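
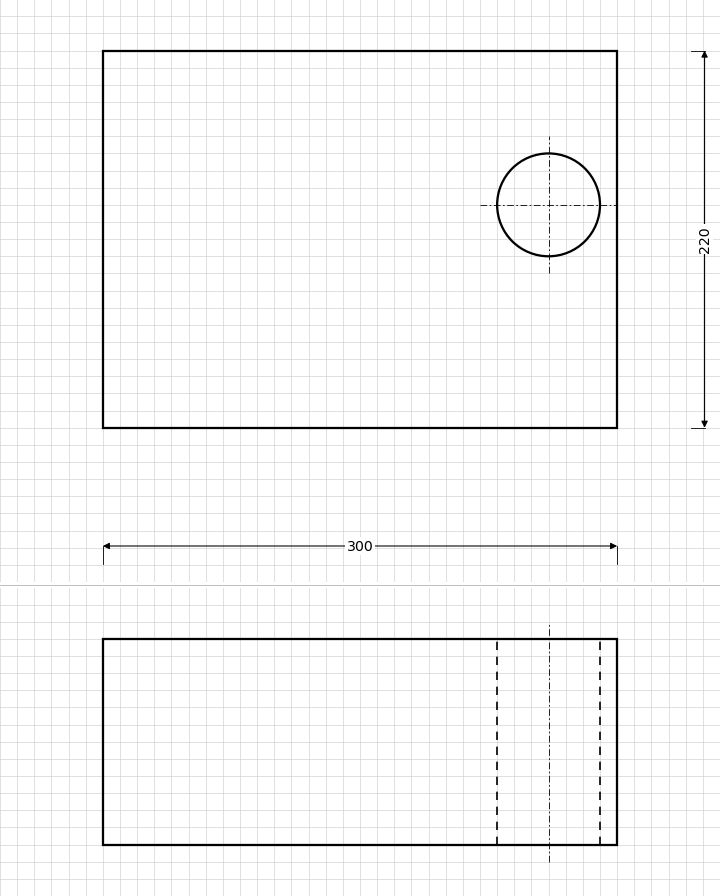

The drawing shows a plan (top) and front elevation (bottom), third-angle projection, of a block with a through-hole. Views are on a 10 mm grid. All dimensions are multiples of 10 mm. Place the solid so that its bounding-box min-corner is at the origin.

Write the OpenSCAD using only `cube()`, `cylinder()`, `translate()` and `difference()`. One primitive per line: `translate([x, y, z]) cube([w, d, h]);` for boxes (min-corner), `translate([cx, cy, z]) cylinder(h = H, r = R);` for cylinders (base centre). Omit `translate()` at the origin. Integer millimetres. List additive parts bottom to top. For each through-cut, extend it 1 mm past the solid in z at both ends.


difference() {
  cube([300, 220, 120]);
  translate([260, 130, -1]) cylinder(h = 122, r = 30);
}


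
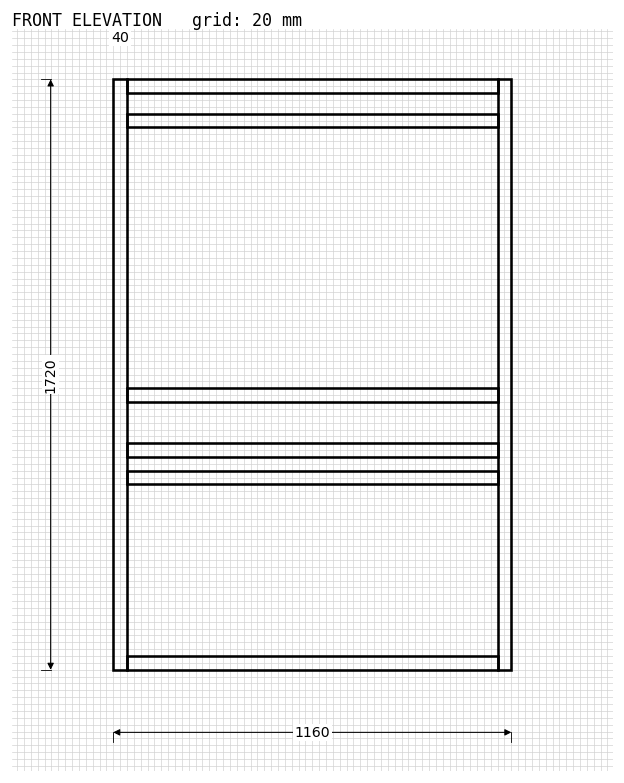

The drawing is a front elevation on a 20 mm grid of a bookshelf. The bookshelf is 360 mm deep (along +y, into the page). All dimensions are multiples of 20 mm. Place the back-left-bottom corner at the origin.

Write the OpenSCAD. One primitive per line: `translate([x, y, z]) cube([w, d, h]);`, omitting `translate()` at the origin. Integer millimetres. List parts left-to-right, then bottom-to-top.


cube([40, 360, 1720]);
translate([40, 0, 0]) cube([1080, 360, 40]);
translate([40, 0, 540]) cube([1080, 360, 40]);
translate([40, 0, 620]) cube([1080, 360, 40]);
translate([40, 0, 780]) cube([1080, 360, 40]);
translate([40, 0, 1580]) cube([1080, 360, 40]);
translate([40, 0, 1680]) cube([1080, 360, 40]);
translate([1120, 0, 0]) cube([40, 360, 1720]);


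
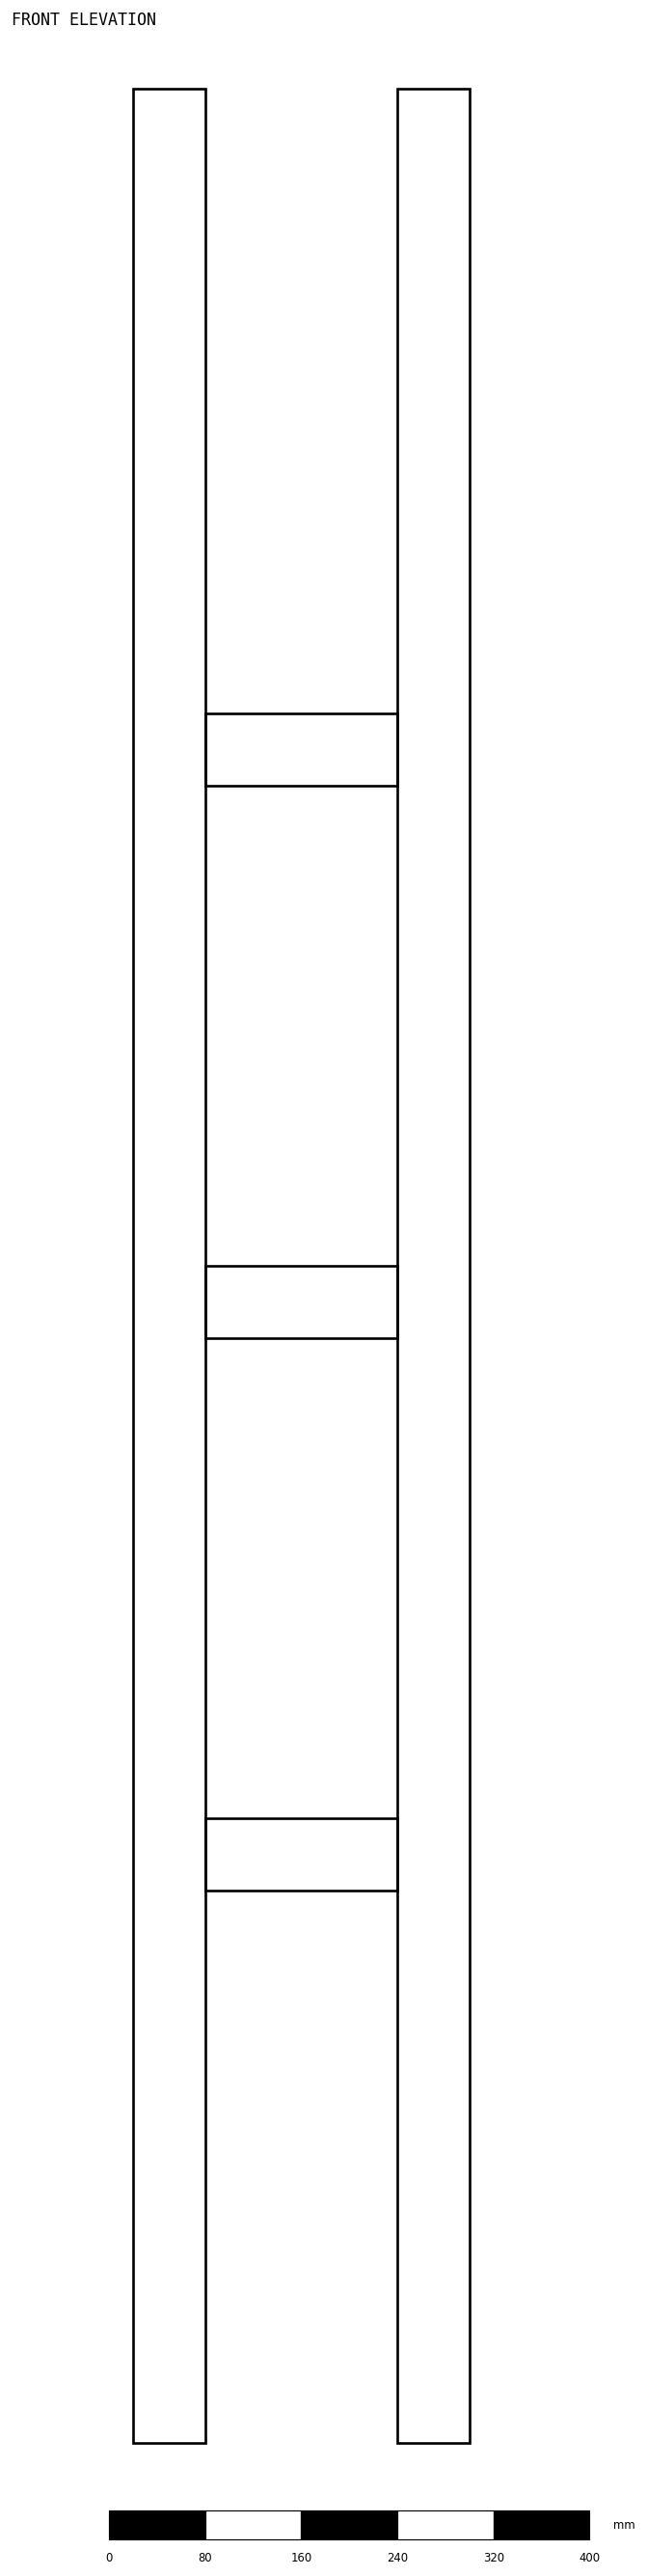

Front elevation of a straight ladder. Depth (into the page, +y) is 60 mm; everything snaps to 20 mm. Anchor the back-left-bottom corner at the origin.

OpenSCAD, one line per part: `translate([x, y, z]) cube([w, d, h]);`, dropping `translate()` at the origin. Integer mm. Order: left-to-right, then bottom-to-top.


cube([60, 60, 1960]);
translate([60, 0, 460]) cube([160, 60, 60]);
translate([60, 0, 920]) cube([160, 60, 60]);
translate([60, 0, 1380]) cube([160, 60, 60]);
translate([220, 0, 0]) cube([60, 60, 1960]);


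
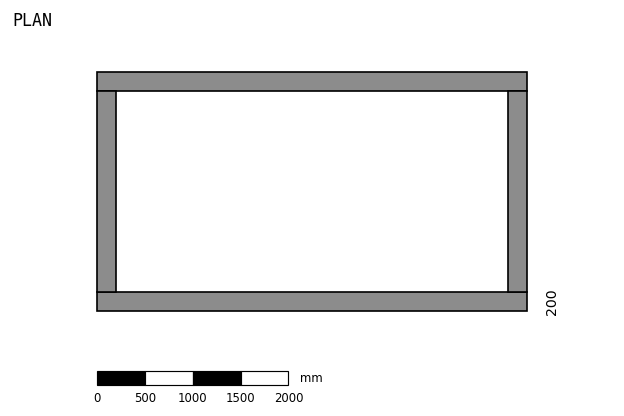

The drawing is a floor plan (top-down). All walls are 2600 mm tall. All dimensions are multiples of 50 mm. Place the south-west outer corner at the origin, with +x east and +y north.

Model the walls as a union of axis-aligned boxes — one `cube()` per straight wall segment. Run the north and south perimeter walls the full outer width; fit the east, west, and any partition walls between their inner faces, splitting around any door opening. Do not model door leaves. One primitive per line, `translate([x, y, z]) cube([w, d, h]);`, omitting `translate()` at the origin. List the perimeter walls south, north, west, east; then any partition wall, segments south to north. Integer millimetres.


cube([4500, 200, 2600]);
translate([0, 2300, 0]) cube([4500, 200, 2600]);
translate([0, 200, 0]) cube([200, 2100, 2600]);
translate([4300, 200, 0]) cube([200, 2100, 2600]);


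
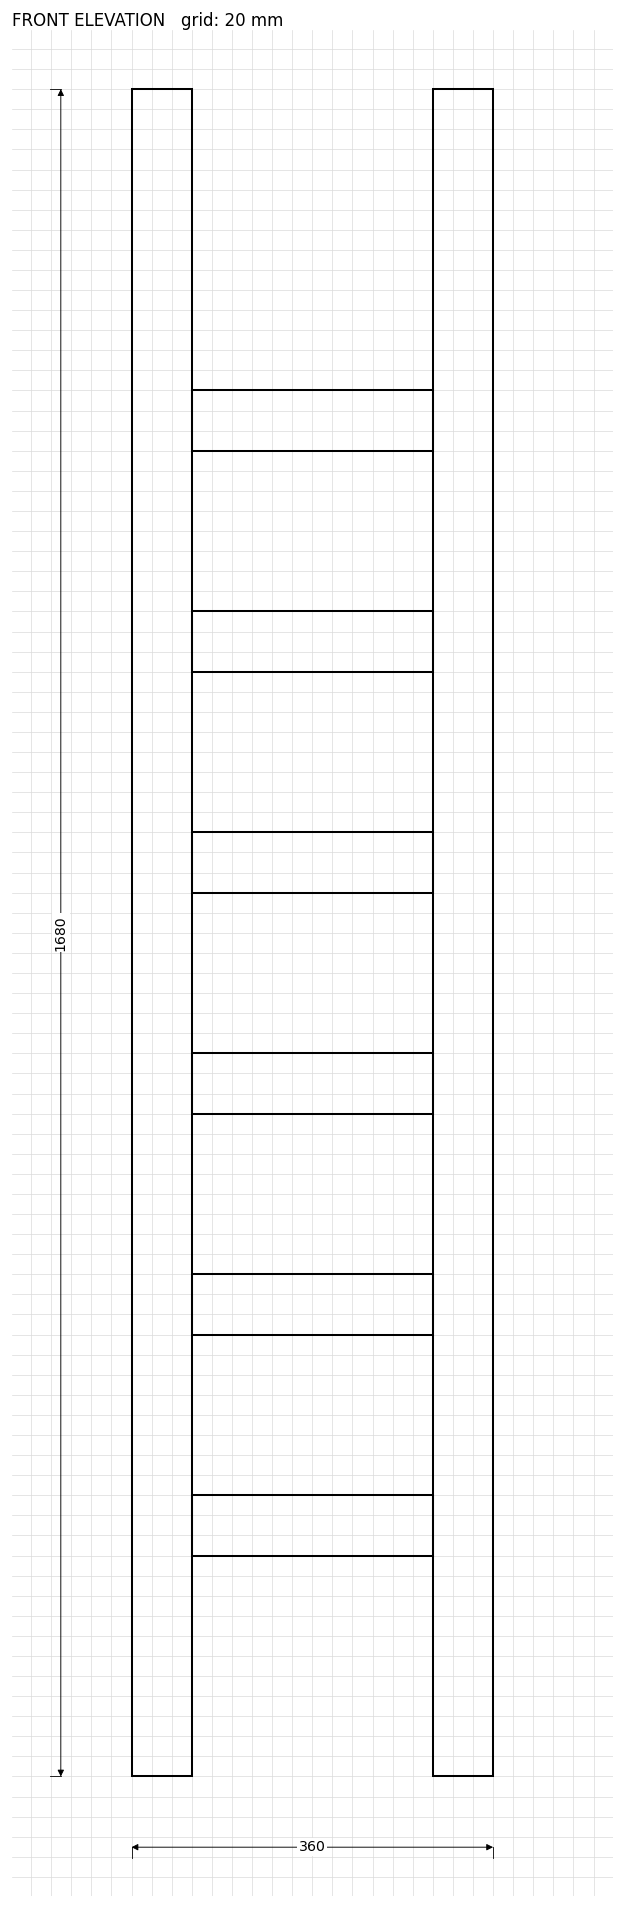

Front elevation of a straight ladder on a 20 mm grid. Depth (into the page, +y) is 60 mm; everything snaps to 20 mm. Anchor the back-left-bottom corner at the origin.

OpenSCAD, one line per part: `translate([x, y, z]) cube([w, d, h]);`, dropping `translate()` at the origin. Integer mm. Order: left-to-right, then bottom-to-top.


cube([60, 60, 1680]);
translate([60, 0, 220]) cube([240, 60, 60]);
translate([60, 0, 440]) cube([240, 60, 60]);
translate([60, 0, 660]) cube([240, 60, 60]);
translate([60, 0, 880]) cube([240, 60, 60]);
translate([60, 0, 1100]) cube([240, 60, 60]);
translate([60, 0, 1320]) cube([240, 60, 60]);
translate([300, 0, 0]) cube([60, 60, 1680]);


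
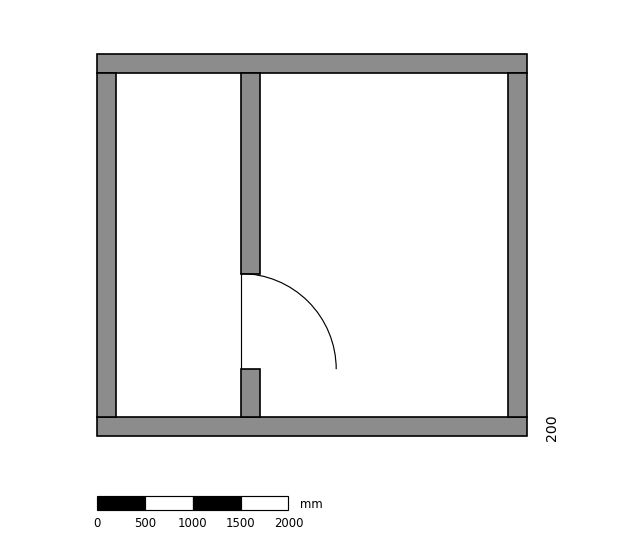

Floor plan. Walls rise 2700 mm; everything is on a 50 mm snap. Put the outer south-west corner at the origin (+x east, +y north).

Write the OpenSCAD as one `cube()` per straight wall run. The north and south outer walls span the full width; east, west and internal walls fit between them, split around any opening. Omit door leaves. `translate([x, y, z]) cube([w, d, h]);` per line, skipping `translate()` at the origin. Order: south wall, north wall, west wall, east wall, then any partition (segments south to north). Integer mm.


cube([4500, 200, 2700]);
translate([0, 3800, 0]) cube([4500, 200, 2700]);
translate([0, 200, 0]) cube([200, 3600, 2700]);
translate([4300, 200, 0]) cube([200, 3600, 2700]);
translate([1500, 200, 0]) cube([200, 500, 2700]);
translate([1500, 1700, 0]) cube([200, 2100, 2700]);


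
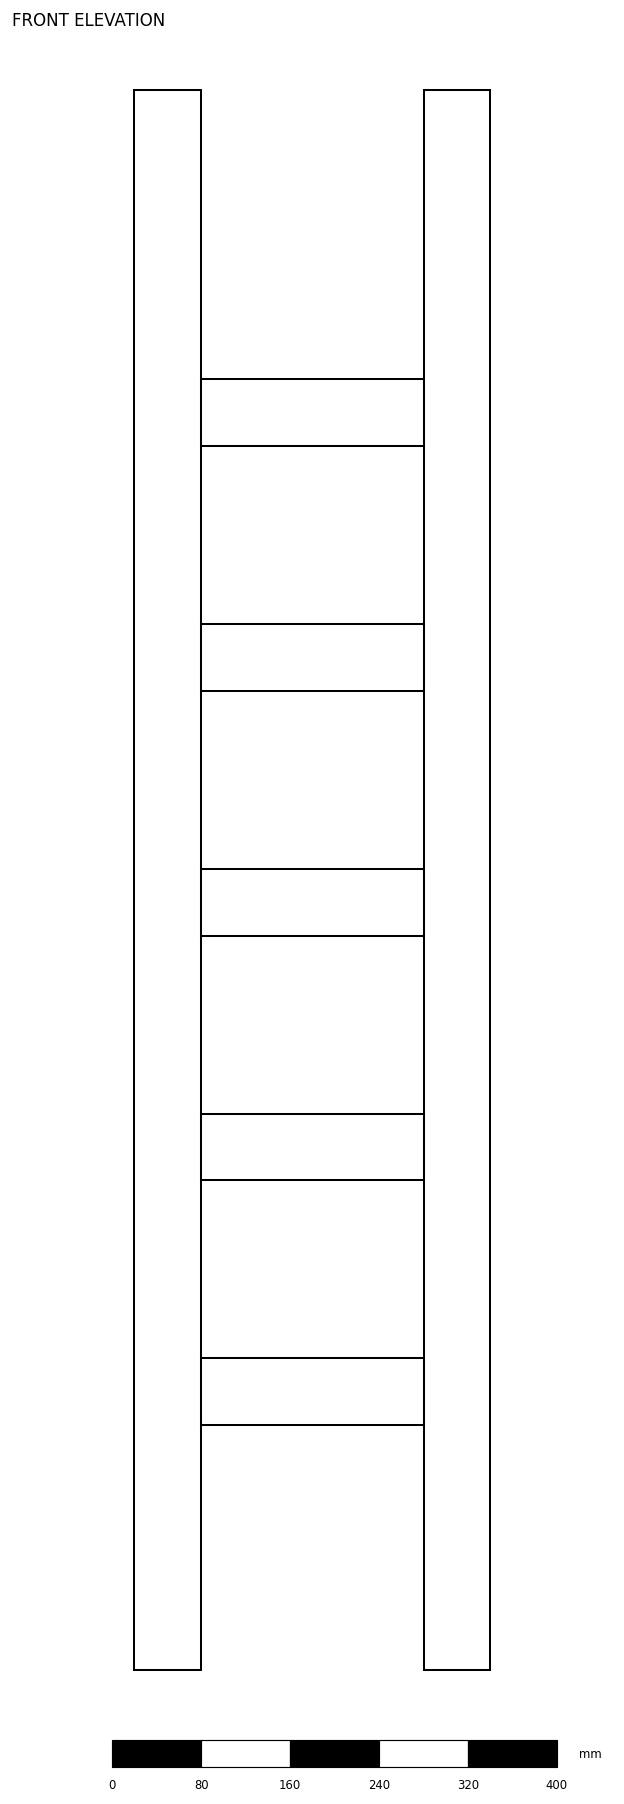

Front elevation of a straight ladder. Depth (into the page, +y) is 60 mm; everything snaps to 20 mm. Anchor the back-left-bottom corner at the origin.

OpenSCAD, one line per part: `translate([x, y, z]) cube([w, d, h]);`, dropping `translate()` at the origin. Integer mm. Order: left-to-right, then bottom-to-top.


cube([60, 60, 1420]);
translate([60, 0, 220]) cube([200, 60, 60]);
translate([60, 0, 440]) cube([200, 60, 60]);
translate([60, 0, 660]) cube([200, 60, 60]);
translate([60, 0, 880]) cube([200, 60, 60]);
translate([60, 0, 1100]) cube([200, 60, 60]);
translate([260, 0, 0]) cube([60, 60, 1420]);


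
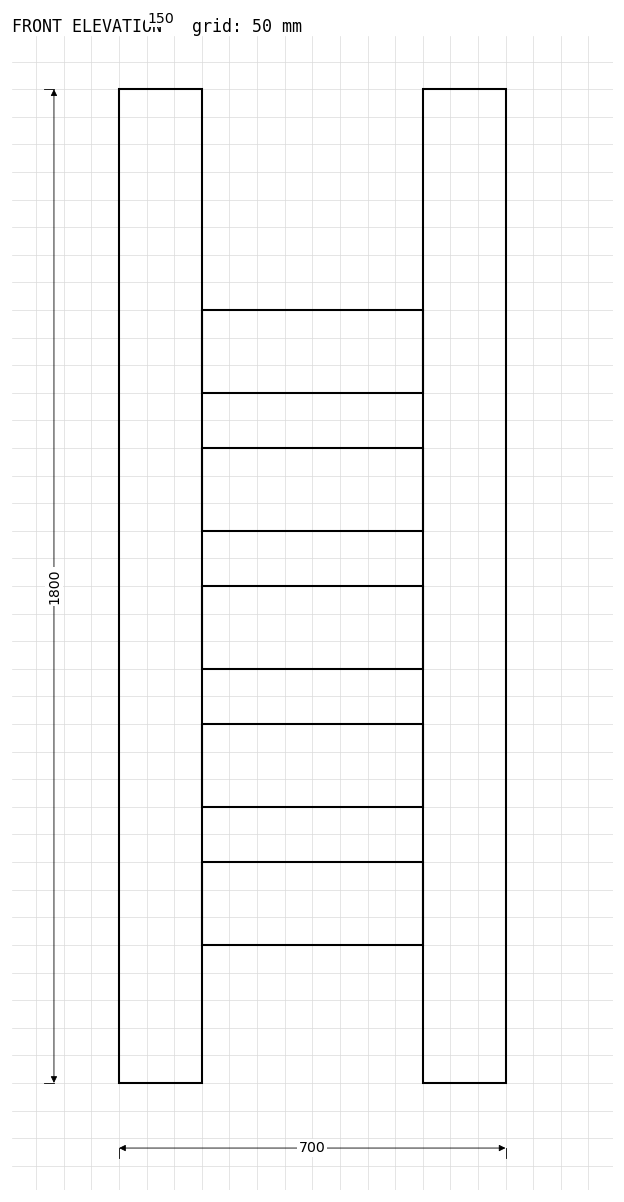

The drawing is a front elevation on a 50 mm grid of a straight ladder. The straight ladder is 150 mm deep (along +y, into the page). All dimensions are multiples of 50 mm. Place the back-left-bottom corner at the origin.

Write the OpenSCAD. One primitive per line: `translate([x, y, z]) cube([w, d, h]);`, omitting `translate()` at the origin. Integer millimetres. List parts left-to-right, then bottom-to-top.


cube([150, 150, 1800]);
translate([150, 0, 250]) cube([400, 150, 150]);
translate([150, 0, 500]) cube([400, 150, 150]);
translate([150, 0, 750]) cube([400, 150, 150]);
translate([150, 0, 1000]) cube([400, 150, 150]);
translate([150, 0, 1250]) cube([400, 150, 150]);
translate([550, 0, 0]) cube([150, 150, 1800]);


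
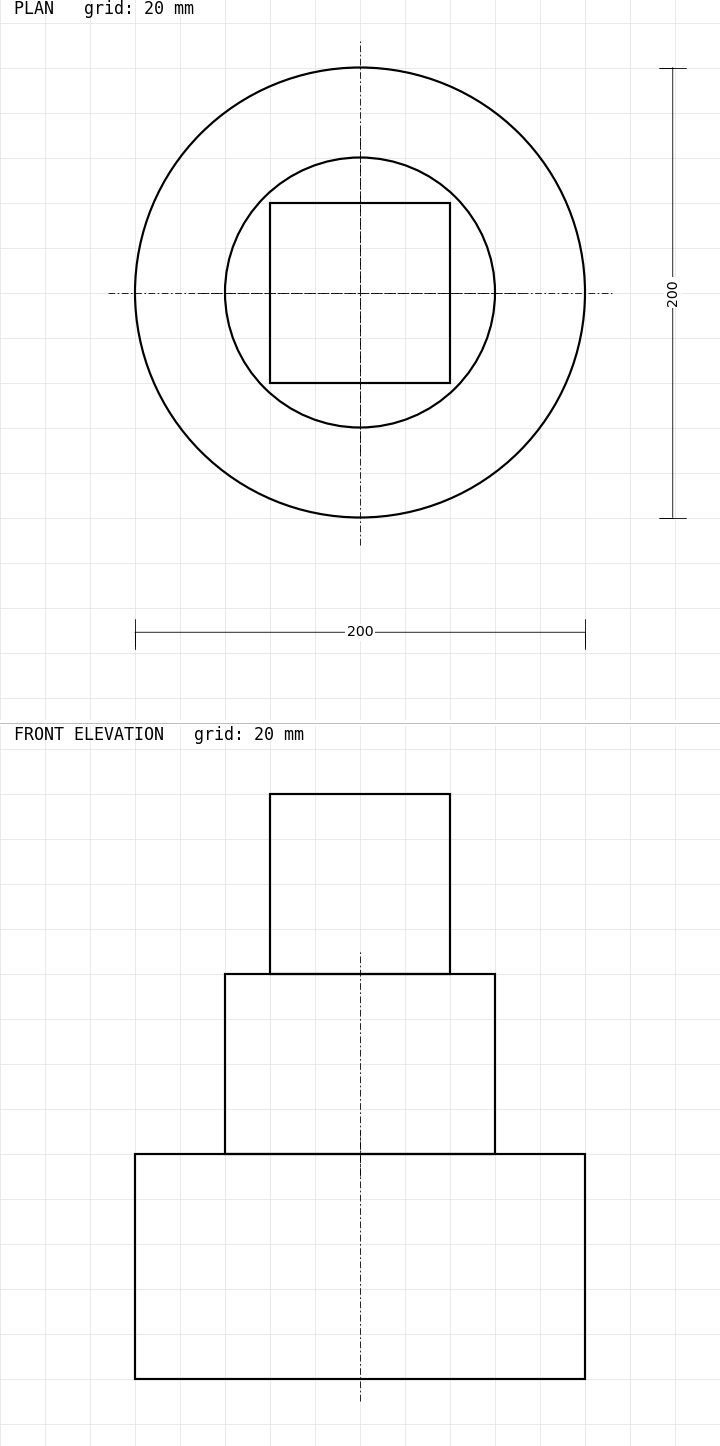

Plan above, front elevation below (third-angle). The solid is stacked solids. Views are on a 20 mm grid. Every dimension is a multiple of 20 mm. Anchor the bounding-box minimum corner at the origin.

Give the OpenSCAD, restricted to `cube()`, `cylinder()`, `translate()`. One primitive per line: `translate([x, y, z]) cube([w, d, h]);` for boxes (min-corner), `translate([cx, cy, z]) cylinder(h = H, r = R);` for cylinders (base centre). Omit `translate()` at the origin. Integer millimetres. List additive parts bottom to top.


translate([100, 100, 0]) cylinder(h = 100, r = 100);
translate([100, 100, 100]) cylinder(h = 80, r = 60);
translate([60, 60, 180]) cube([80, 80, 80]);


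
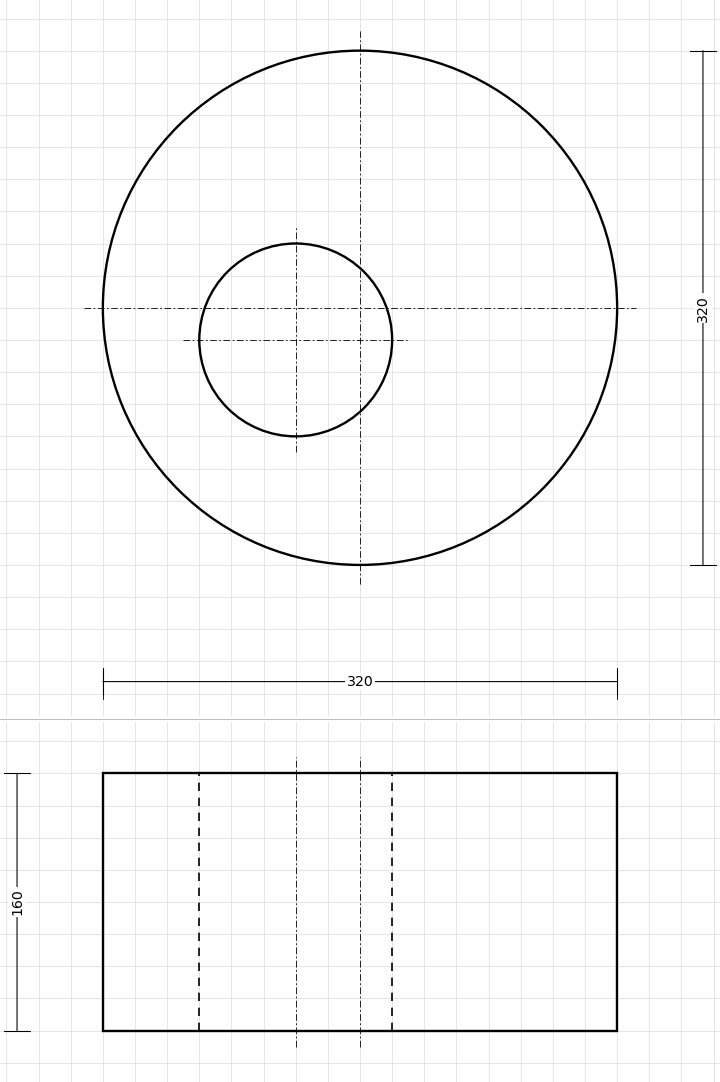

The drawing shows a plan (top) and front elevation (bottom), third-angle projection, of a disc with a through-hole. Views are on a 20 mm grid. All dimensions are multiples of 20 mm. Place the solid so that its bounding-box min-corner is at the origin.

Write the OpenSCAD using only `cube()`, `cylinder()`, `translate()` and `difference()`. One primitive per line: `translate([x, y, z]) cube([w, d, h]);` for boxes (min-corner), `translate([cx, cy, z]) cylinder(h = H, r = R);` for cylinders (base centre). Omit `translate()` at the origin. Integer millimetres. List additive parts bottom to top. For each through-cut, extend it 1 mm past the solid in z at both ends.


difference() {
  translate([160, 160, 0]) cylinder(h = 160, r = 160);
  translate([120, 140, -1]) cylinder(h = 162, r = 60);
}


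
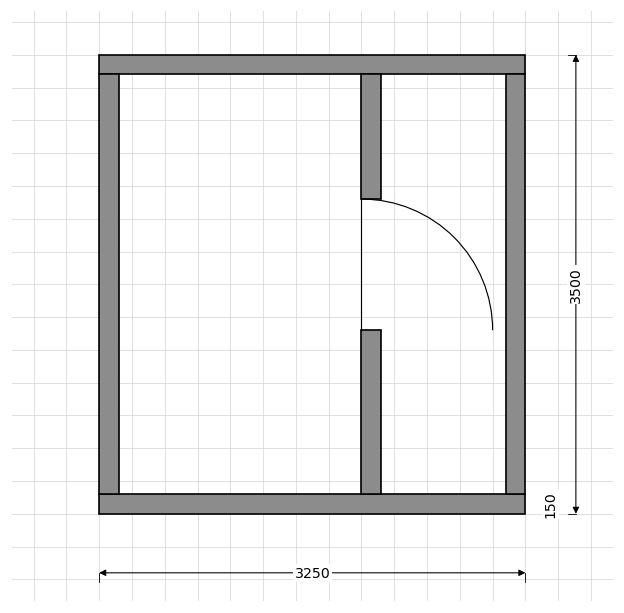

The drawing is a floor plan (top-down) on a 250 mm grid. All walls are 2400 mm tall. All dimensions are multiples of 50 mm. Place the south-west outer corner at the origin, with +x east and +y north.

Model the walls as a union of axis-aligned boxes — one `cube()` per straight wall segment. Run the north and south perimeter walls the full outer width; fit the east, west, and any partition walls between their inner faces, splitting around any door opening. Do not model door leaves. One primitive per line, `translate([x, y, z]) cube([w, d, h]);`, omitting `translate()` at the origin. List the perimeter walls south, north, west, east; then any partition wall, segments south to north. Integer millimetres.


cube([3250, 150, 2400]);
translate([0, 3350, 0]) cube([3250, 150, 2400]);
translate([0, 150, 0]) cube([150, 3200, 2400]);
translate([3100, 150, 0]) cube([150, 3200, 2400]);
translate([2000, 150, 0]) cube([150, 1250, 2400]);
translate([2000, 2400, 0]) cube([150, 950, 2400]);


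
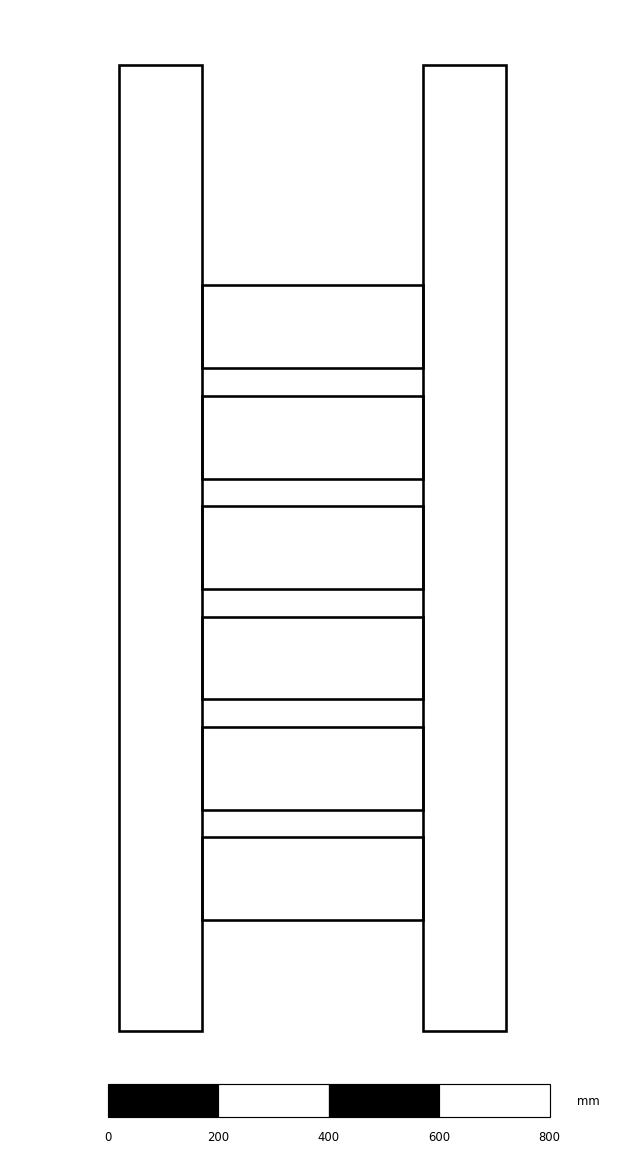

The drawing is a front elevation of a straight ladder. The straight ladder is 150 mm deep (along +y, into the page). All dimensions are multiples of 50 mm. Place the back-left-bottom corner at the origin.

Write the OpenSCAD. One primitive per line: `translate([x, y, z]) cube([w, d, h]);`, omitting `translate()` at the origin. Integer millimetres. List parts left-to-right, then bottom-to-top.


cube([150, 150, 1750]);
translate([150, 0, 200]) cube([400, 150, 150]);
translate([150, 0, 400]) cube([400, 150, 150]);
translate([150, 0, 600]) cube([400, 150, 150]);
translate([150, 0, 800]) cube([400, 150, 150]);
translate([150, 0, 1000]) cube([400, 150, 150]);
translate([150, 0, 1200]) cube([400, 150, 150]);
translate([550, 0, 0]) cube([150, 150, 1750]);


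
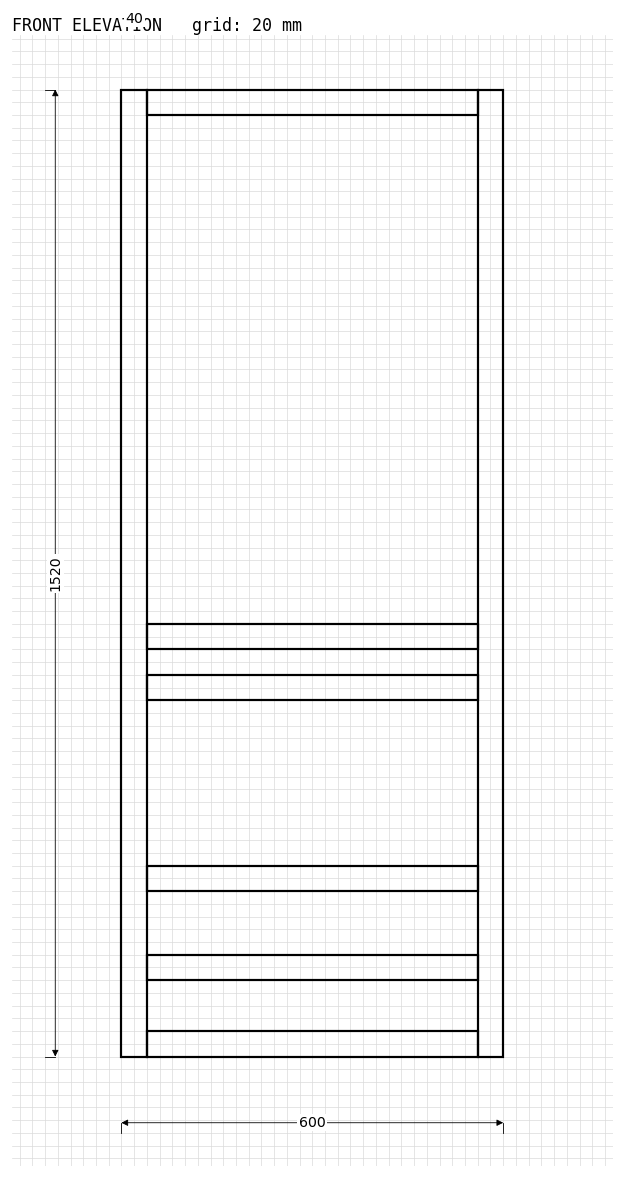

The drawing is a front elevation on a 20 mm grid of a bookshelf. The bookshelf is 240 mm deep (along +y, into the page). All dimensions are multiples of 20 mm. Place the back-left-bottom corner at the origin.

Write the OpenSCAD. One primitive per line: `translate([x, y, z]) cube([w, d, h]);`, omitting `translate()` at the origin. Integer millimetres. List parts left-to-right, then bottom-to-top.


cube([40, 240, 1520]);
translate([40, 0, 0]) cube([520, 240, 40]);
translate([40, 0, 120]) cube([520, 240, 40]);
translate([40, 0, 260]) cube([520, 240, 40]);
translate([40, 0, 560]) cube([520, 240, 40]);
translate([40, 0, 640]) cube([520, 240, 40]);
translate([40, 0, 1480]) cube([520, 240, 40]);
translate([560, 0, 0]) cube([40, 240, 1520]);


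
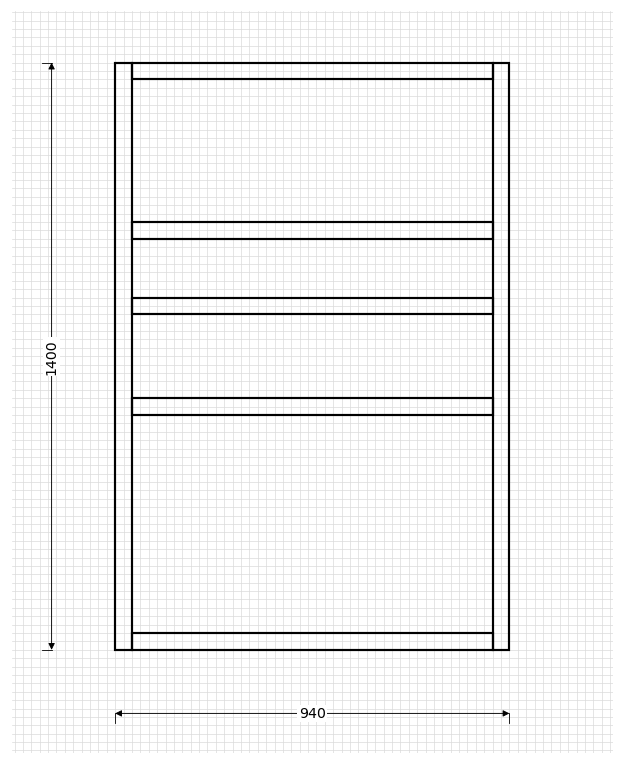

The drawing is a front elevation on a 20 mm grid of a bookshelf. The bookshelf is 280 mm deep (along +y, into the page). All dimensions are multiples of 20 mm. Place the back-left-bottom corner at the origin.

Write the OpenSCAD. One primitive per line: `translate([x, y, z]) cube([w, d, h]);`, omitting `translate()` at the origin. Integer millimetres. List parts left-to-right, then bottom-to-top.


cube([40, 280, 1400]);
translate([40, 0, 0]) cube([860, 280, 40]);
translate([40, 0, 560]) cube([860, 280, 40]);
translate([40, 0, 800]) cube([860, 280, 40]);
translate([40, 0, 980]) cube([860, 280, 40]);
translate([40, 0, 1360]) cube([860, 280, 40]);
translate([900, 0, 0]) cube([40, 280, 1400]);


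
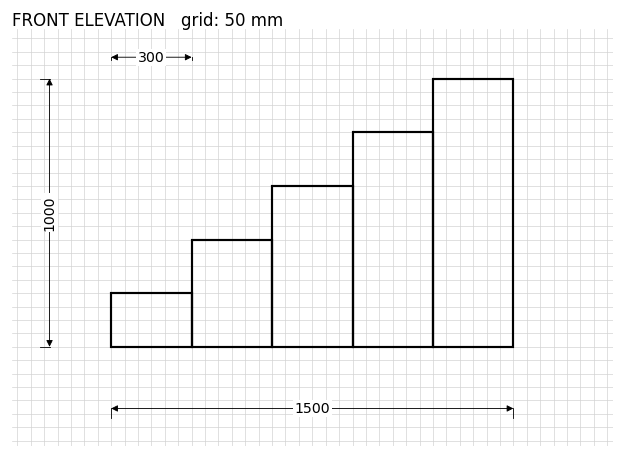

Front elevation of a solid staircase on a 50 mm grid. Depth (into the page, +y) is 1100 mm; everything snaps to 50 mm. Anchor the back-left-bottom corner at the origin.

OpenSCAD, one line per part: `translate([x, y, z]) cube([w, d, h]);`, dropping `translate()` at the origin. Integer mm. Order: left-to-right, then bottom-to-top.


cube([300, 1100, 200]);
translate([300, 0, 0]) cube([300, 1100, 400]);
translate([600, 0, 0]) cube([300, 1100, 600]);
translate([900, 0, 0]) cube([300, 1100, 800]);
translate([1200, 0, 0]) cube([300, 1100, 1000]);


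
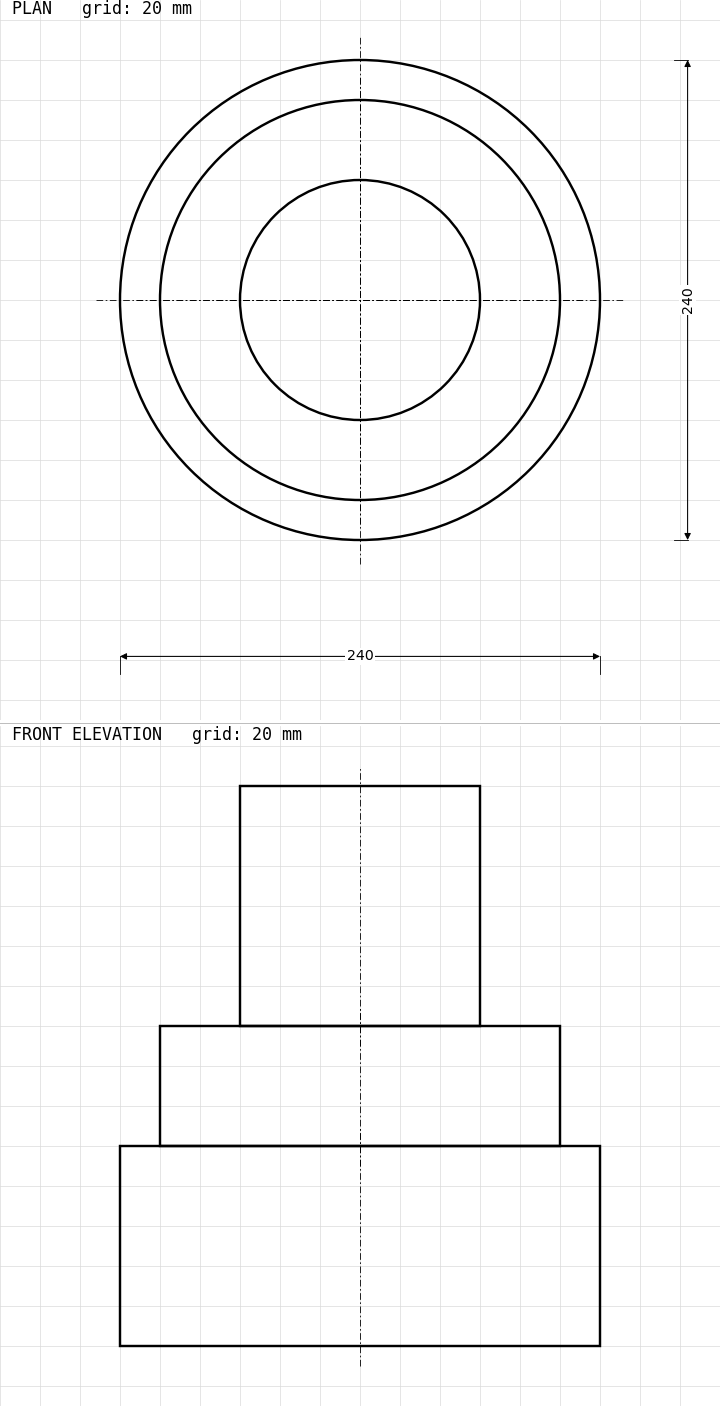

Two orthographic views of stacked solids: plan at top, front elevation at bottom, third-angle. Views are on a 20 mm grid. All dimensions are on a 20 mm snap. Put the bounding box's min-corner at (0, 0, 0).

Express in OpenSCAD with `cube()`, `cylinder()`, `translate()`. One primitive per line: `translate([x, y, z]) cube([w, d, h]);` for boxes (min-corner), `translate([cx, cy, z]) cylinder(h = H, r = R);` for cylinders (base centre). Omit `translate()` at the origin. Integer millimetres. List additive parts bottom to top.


translate([120, 120, 0]) cylinder(h = 100, r = 120);
translate([120, 120, 100]) cylinder(h = 60, r = 100);
translate([120, 120, 160]) cylinder(h = 120, r = 60);


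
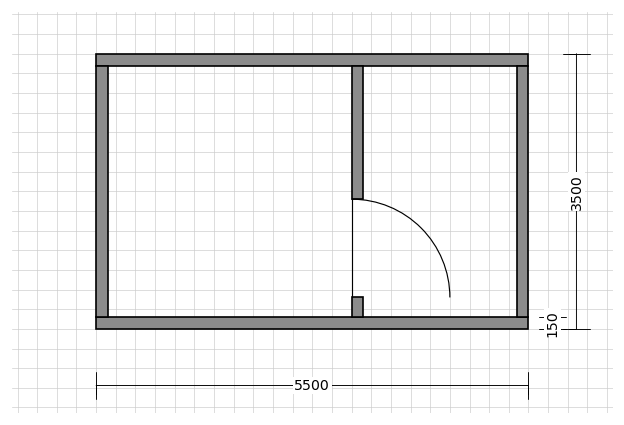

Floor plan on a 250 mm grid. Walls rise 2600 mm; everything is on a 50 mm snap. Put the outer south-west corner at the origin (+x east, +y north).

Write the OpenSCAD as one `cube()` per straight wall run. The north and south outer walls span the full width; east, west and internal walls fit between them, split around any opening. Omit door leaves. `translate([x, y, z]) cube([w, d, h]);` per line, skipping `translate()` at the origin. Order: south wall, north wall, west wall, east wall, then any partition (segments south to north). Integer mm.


cube([5500, 150, 2600]);
translate([0, 3350, 0]) cube([5500, 150, 2600]);
translate([0, 150, 0]) cube([150, 3200, 2600]);
translate([5350, 150, 0]) cube([150, 3200, 2600]);
translate([3250, 150, 0]) cube([150, 250, 2600]);
translate([3250, 1650, 0]) cube([150, 1700, 2600]);


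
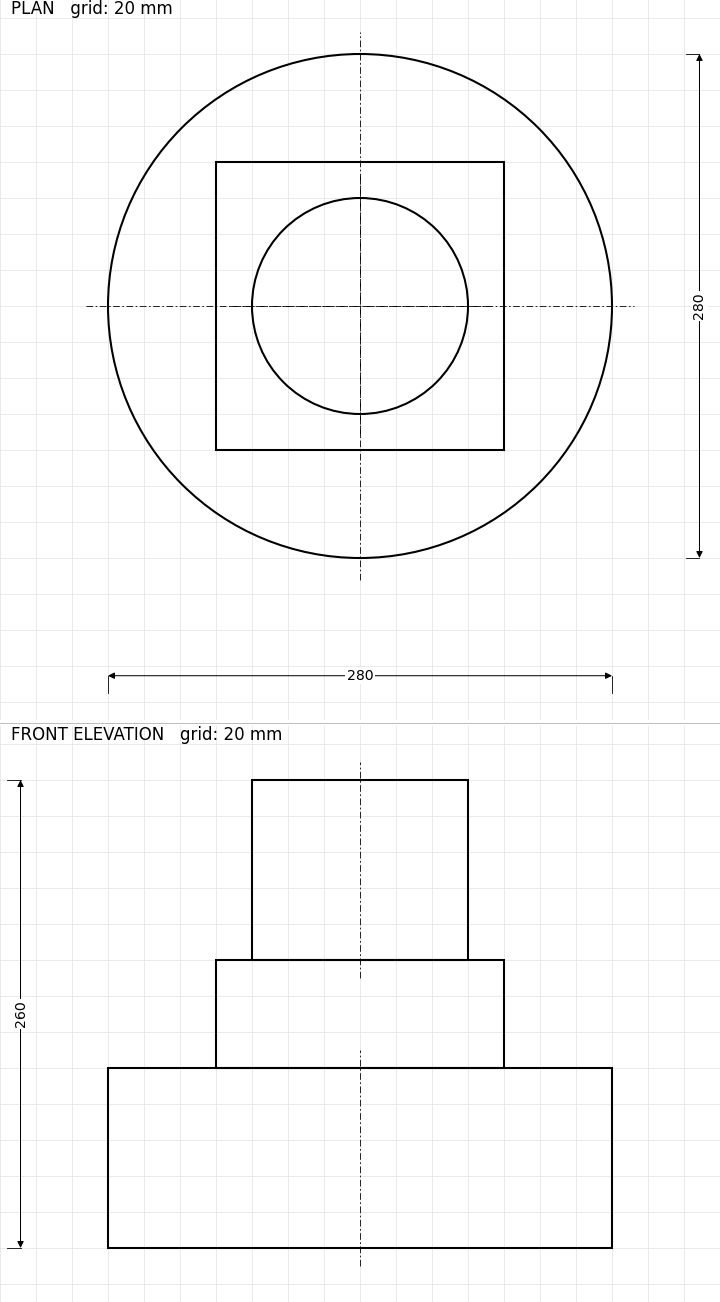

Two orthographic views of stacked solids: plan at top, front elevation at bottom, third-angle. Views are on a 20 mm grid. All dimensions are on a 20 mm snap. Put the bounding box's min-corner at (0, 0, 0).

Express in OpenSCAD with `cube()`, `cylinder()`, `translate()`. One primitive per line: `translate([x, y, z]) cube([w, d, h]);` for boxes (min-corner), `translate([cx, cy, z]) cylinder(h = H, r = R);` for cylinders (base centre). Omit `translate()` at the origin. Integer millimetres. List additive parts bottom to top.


translate([140, 140, 0]) cylinder(h = 100, r = 140);
translate([60, 60, 100]) cube([160, 160, 60]);
translate([140, 140, 160]) cylinder(h = 100, r = 60);


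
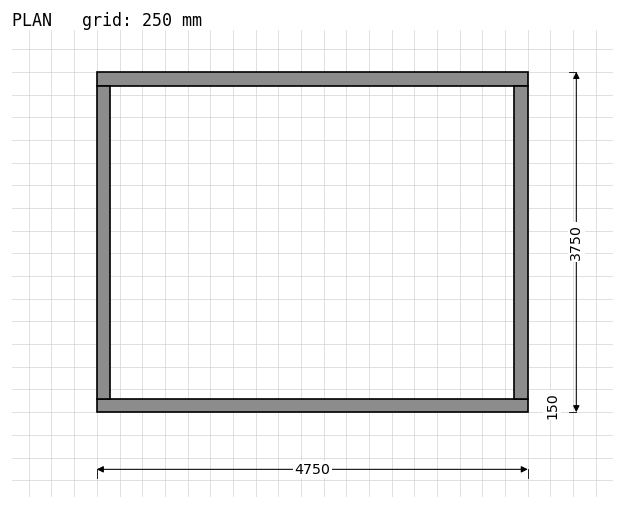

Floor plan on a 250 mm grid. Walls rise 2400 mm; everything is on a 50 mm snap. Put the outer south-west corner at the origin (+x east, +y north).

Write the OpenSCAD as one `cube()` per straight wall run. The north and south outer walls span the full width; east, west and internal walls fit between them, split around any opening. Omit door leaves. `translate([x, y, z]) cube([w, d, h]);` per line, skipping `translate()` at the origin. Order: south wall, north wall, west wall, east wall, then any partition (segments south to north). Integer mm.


cube([4750, 150, 2400]);
translate([0, 3600, 0]) cube([4750, 150, 2400]);
translate([0, 150, 0]) cube([150, 3450, 2400]);
translate([4600, 150, 0]) cube([150, 3450, 2400]);


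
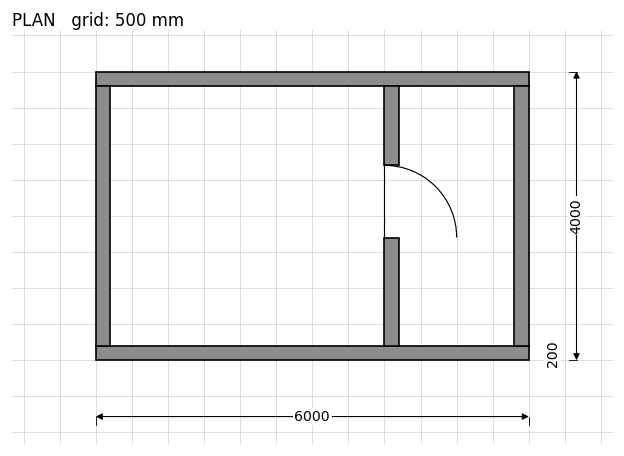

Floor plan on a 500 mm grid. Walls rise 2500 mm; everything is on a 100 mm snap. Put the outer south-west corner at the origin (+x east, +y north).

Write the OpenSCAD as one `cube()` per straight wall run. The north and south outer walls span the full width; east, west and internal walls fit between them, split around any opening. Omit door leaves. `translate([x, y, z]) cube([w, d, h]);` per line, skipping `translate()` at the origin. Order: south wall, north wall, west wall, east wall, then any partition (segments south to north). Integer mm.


cube([6000, 200, 2500]);
translate([0, 3800, 0]) cube([6000, 200, 2500]);
translate([0, 200, 0]) cube([200, 3600, 2500]);
translate([5800, 200, 0]) cube([200, 3600, 2500]);
translate([4000, 200, 0]) cube([200, 1500, 2500]);
translate([4000, 2700, 0]) cube([200, 1100, 2500]);


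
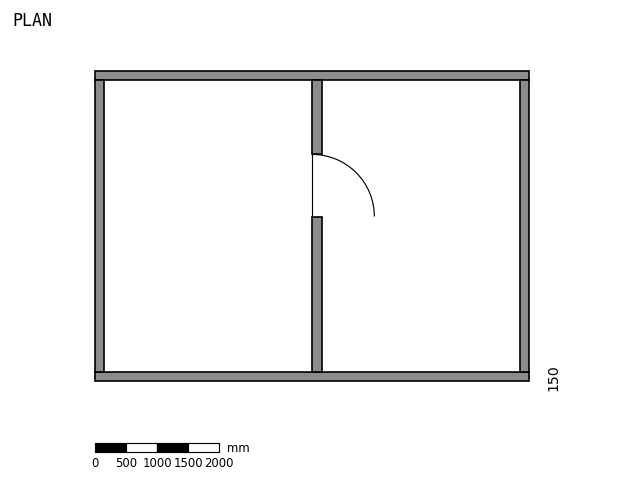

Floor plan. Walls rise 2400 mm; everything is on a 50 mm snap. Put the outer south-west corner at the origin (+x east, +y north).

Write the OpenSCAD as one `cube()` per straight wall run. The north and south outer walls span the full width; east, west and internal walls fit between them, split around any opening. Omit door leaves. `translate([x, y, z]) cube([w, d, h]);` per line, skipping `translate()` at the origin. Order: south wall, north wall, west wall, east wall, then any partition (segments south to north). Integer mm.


cube([7000, 150, 2400]);
translate([0, 4850, 0]) cube([7000, 150, 2400]);
translate([0, 150, 0]) cube([150, 4700, 2400]);
translate([6850, 150, 0]) cube([150, 4700, 2400]);
translate([3500, 150, 0]) cube([150, 2500, 2400]);
translate([3500, 3650, 0]) cube([150, 1200, 2400]);


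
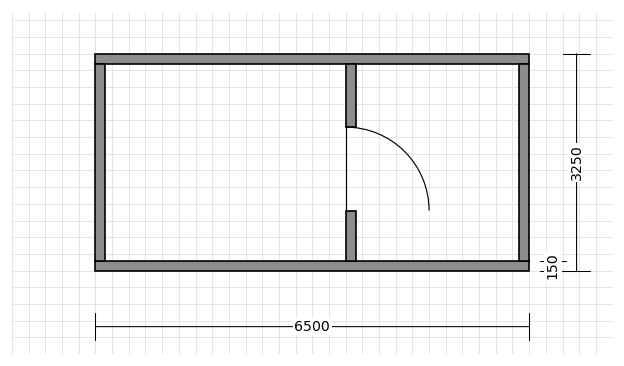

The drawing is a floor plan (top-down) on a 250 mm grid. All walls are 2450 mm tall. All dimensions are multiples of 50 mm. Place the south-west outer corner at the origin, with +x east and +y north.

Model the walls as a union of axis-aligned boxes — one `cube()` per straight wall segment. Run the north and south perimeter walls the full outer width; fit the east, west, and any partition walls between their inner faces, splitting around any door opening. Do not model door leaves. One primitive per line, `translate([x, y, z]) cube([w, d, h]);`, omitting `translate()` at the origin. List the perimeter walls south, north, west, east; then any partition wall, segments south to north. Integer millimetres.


cube([6500, 150, 2450]);
translate([0, 3100, 0]) cube([6500, 150, 2450]);
translate([0, 150, 0]) cube([150, 2950, 2450]);
translate([6350, 150, 0]) cube([150, 2950, 2450]);
translate([3750, 150, 0]) cube([150, 750, 2450]);
translate([3750, 2150, 0]) cube([150, 950, 2450]);


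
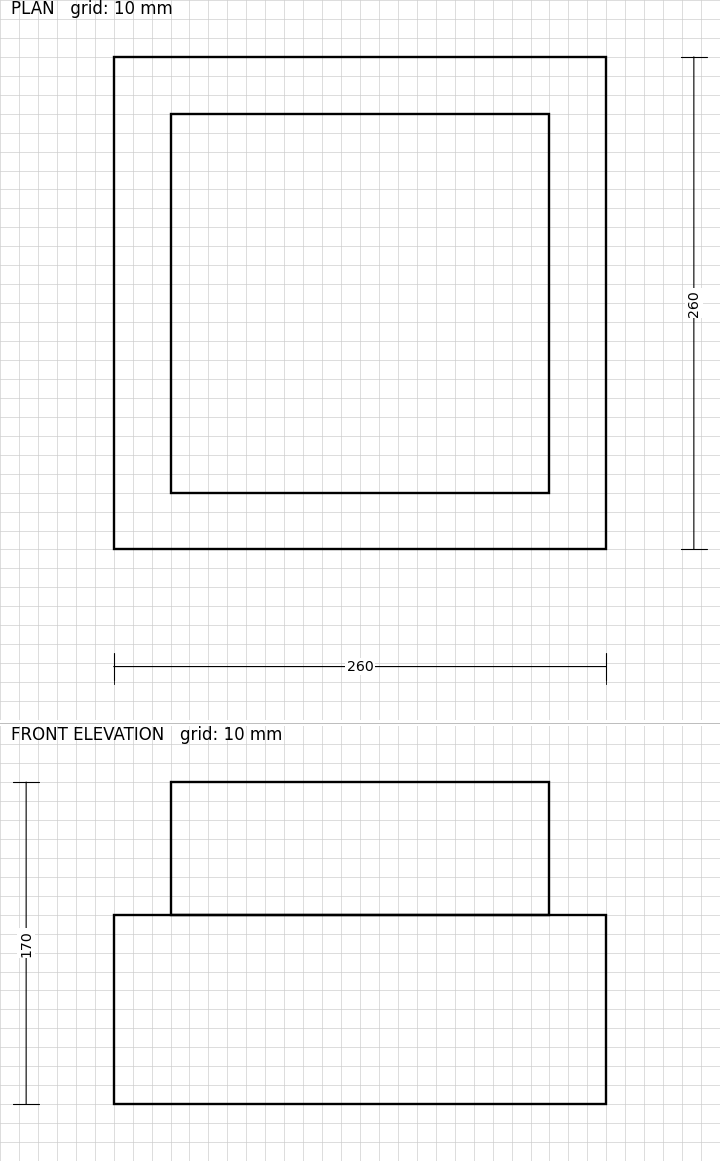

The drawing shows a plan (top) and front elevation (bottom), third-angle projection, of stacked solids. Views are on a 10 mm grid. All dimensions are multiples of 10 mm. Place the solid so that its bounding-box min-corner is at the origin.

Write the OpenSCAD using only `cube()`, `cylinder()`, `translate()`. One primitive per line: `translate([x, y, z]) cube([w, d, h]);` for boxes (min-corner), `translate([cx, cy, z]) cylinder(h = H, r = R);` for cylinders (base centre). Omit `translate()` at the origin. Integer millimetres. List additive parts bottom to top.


cube([260, 260, 100]);
translate([30, 30, 100]) cube([200, 200, 70]);


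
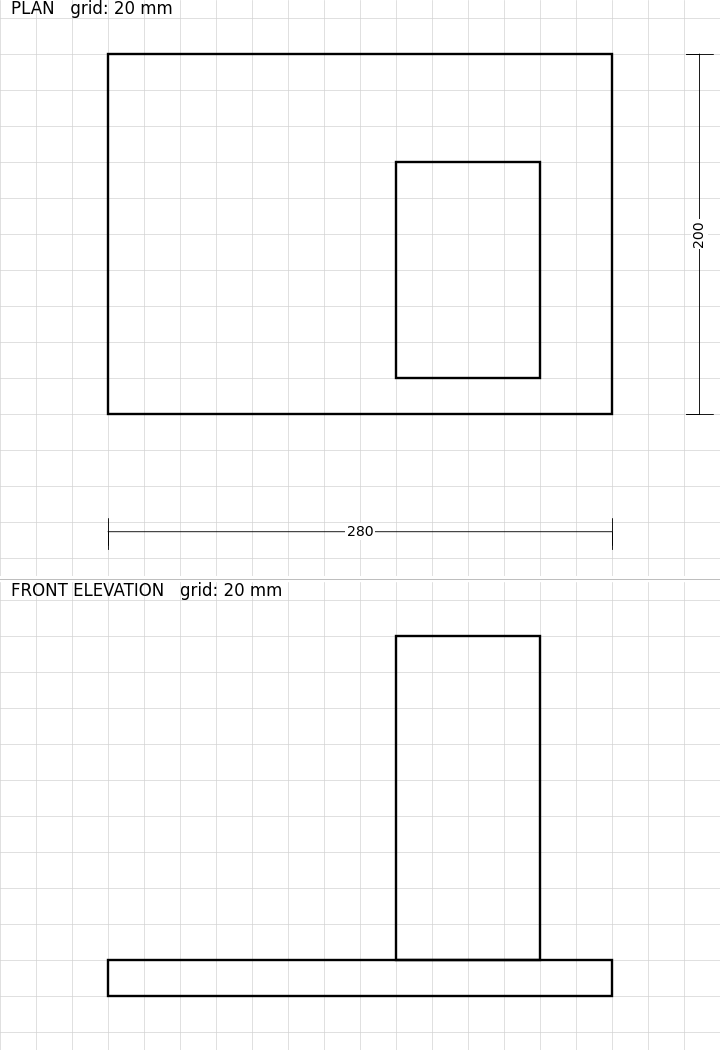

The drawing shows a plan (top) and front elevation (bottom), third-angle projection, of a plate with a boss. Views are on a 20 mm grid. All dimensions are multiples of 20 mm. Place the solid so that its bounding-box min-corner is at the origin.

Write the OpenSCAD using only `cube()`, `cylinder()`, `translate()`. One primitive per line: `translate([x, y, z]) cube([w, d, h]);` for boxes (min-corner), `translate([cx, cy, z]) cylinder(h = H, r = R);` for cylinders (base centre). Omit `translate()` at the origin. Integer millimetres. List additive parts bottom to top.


cube([280, 200, 20]);
translate([160, 20, 20]) cube([80, 120, 180]);


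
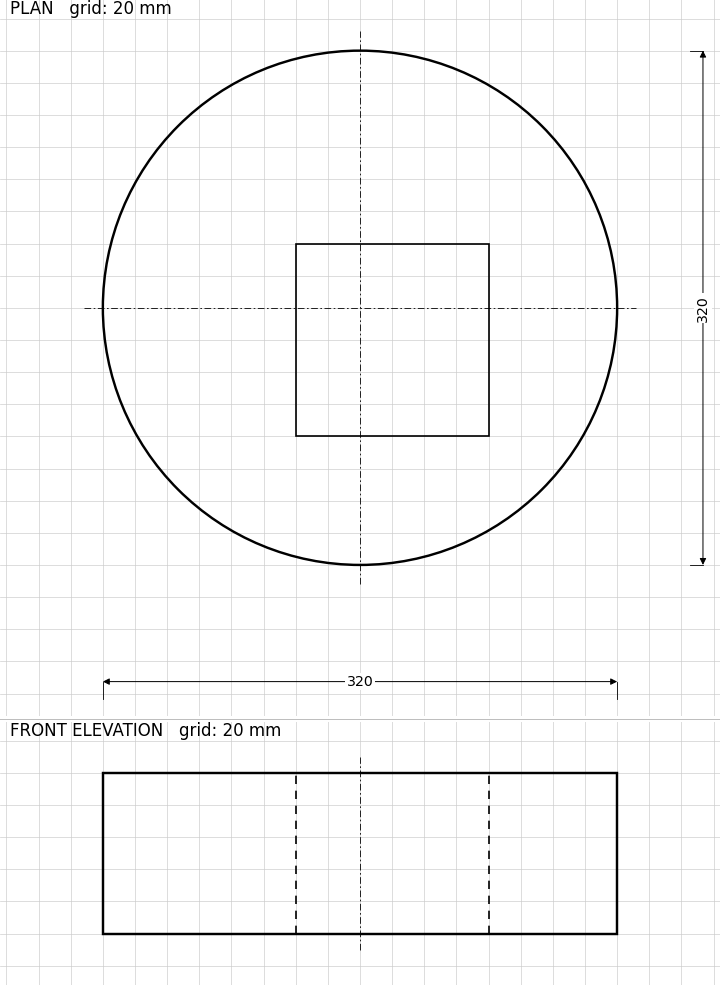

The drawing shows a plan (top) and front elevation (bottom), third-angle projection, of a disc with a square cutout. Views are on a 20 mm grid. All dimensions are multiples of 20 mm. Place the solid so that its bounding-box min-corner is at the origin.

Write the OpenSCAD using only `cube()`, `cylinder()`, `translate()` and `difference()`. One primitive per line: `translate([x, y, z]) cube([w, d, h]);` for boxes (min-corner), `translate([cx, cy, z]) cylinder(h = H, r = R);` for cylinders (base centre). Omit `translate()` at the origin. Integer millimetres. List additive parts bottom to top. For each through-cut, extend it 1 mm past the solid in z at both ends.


difference() {
  translate([160, 160, 0]) cylinder(h = 100, r = 160);
  translate([120, 80, -1]) cube([120, 120, 102]);
}


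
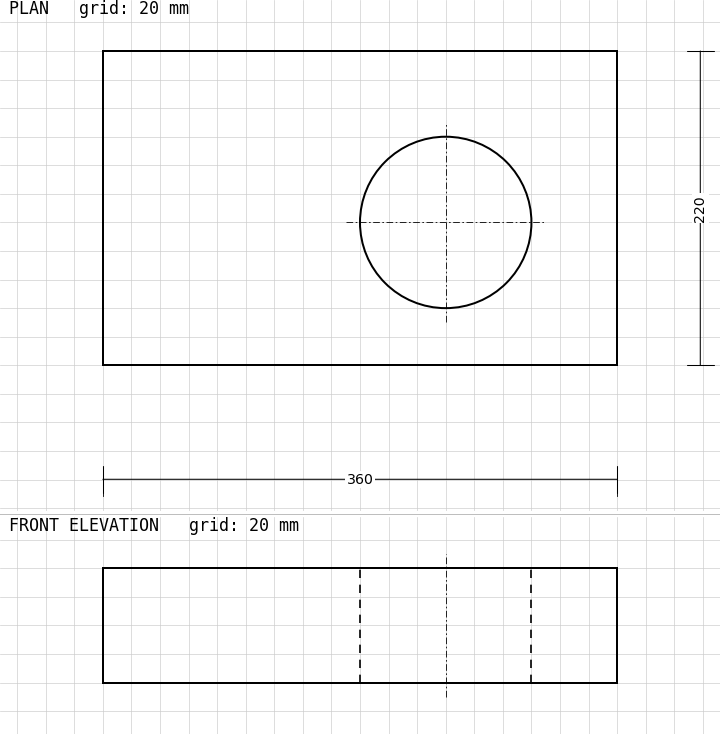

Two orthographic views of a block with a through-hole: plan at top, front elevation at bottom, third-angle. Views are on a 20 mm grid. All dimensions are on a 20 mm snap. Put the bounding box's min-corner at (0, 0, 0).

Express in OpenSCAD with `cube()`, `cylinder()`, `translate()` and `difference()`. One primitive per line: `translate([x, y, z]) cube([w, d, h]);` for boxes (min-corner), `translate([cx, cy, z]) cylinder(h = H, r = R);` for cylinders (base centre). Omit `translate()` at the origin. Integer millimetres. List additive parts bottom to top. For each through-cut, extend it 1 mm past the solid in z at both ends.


difference() {
  cube([360, 220, 80]);
  translate([240, 100, -1]) cylinder(h = 82, r = 60);
}


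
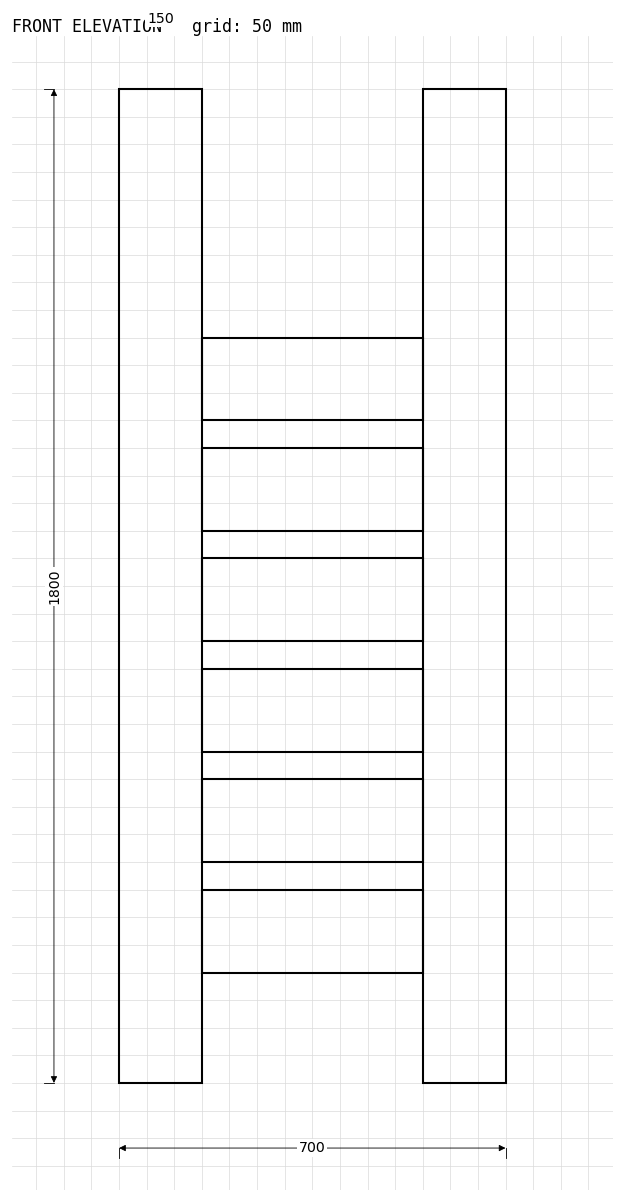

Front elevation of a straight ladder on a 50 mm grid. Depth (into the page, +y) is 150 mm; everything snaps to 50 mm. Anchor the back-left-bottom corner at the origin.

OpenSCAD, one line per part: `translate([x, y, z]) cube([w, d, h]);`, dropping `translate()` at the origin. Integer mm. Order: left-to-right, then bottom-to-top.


cube([150, 150, 1800]);
translate([150, 0, 200]) cube([400, 150, 150]);
translate([150, 0, 400]) cube([400, 150, 150]);
translate([150, 0, 600]) cube([400, 150, 150]);
translate([150, 0, 800]) cube([400, 150, 150]);
translate([150, 0, 1000]) cube([400, 150, 150]);
translate([150, 0, 1200]) cube([400, 150, 150]);
translate([550, 0, 0]) cube([150, 150, 1800]);


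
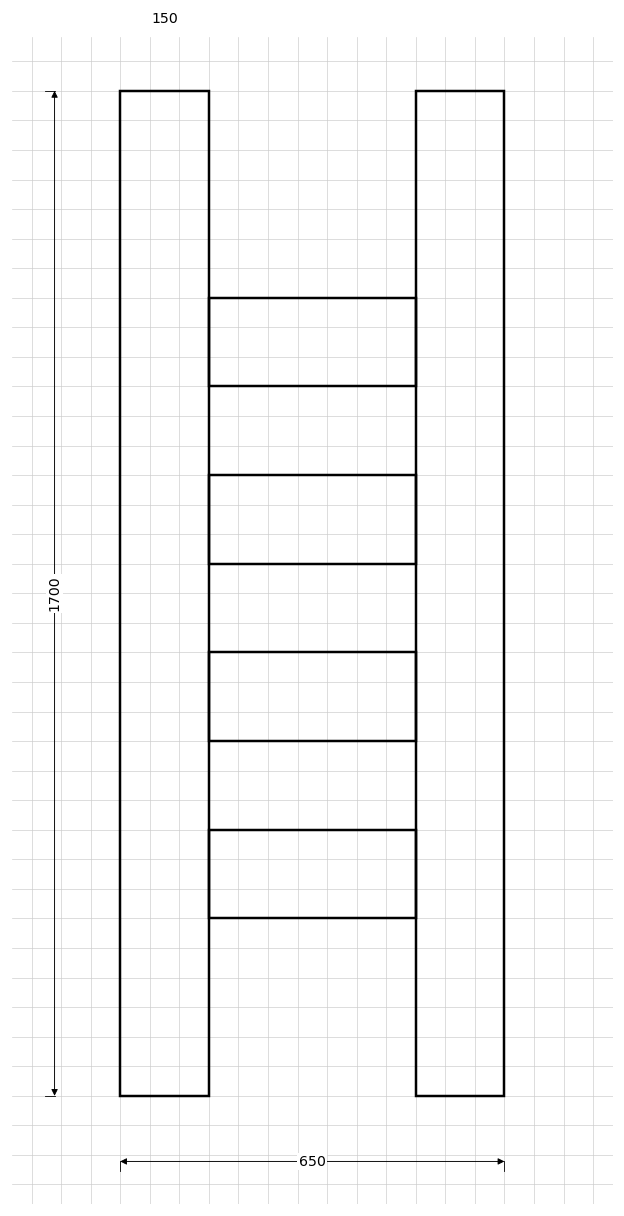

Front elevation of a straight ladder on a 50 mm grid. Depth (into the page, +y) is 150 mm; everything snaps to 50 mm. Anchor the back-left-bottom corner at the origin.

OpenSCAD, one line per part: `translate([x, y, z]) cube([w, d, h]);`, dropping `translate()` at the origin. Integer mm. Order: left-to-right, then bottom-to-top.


cube([150, 150, 1700]);
translate([150, 0, 300]) cube([350, 150, 150]);
translate([150, 0, 600]) cube([350, 150, 150]);
translate([150, 0, 900]) cube([350, 150, 150]);
translate([150, 0, 1200]) cube([350, 150, 150]);
translate([500, 0, 0]) cube([150, 150, 1700]);


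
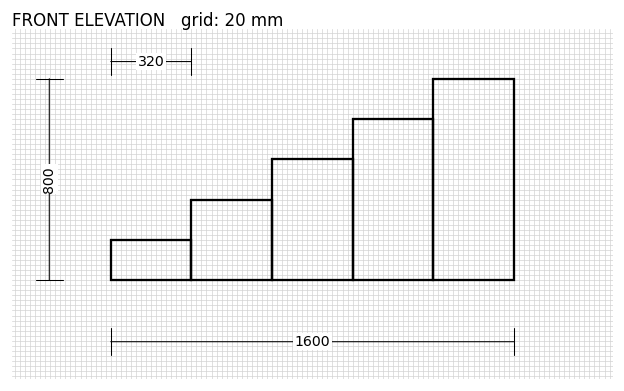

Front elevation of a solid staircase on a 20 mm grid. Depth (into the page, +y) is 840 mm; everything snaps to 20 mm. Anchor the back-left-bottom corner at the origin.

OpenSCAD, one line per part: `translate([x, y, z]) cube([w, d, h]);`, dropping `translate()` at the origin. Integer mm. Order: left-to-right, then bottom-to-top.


cube([320, 840, 160]);
translate([320, 0, 0]) cube([320, 840, 320]);
translate([640, 0, 0]) cube([320, 840, 480]);
translate([960, 0, 0]) cube([320, 840, 640]);
translate([1280, 0, 0]) cube([320, 840, 800]);


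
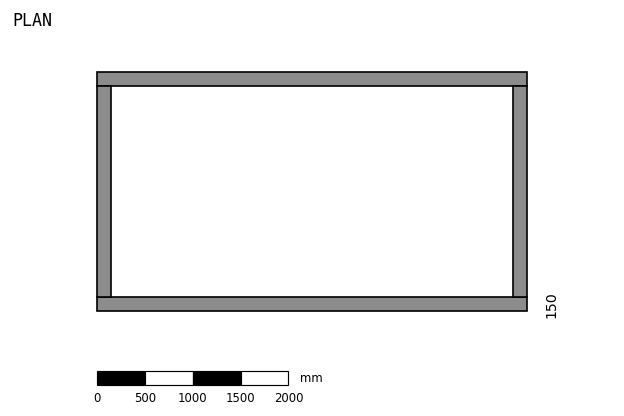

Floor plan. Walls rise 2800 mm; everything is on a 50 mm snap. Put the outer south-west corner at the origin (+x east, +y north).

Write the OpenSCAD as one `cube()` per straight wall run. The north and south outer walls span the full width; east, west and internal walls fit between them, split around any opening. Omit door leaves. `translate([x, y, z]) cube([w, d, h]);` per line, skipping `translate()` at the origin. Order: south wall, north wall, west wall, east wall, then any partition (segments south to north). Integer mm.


cube([4500, 150, 2800]);
translate([0, 2350, 0]) cube([4500, 150, 2800]);
translate([0, 150, 0]) cube([150, 2200, 2800]);
translate([4350, 150, 0]) cube([150, 2200, 2800]);


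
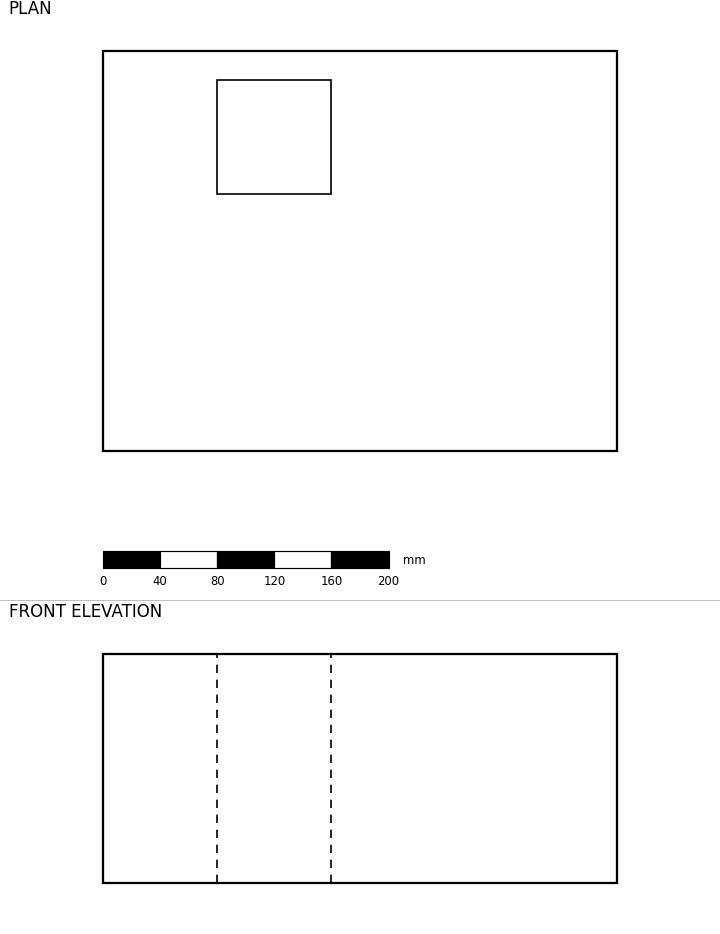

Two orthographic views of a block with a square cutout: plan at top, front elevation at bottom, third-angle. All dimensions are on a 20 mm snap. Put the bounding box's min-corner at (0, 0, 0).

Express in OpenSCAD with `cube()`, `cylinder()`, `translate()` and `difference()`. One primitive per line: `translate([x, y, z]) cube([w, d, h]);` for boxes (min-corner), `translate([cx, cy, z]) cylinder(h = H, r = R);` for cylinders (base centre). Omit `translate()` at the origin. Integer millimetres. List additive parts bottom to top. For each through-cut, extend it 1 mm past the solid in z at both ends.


difference() {
  cube([360, 280, 160]);
  translate([80, 180, -1]) cube([80, 80, 162]);
}


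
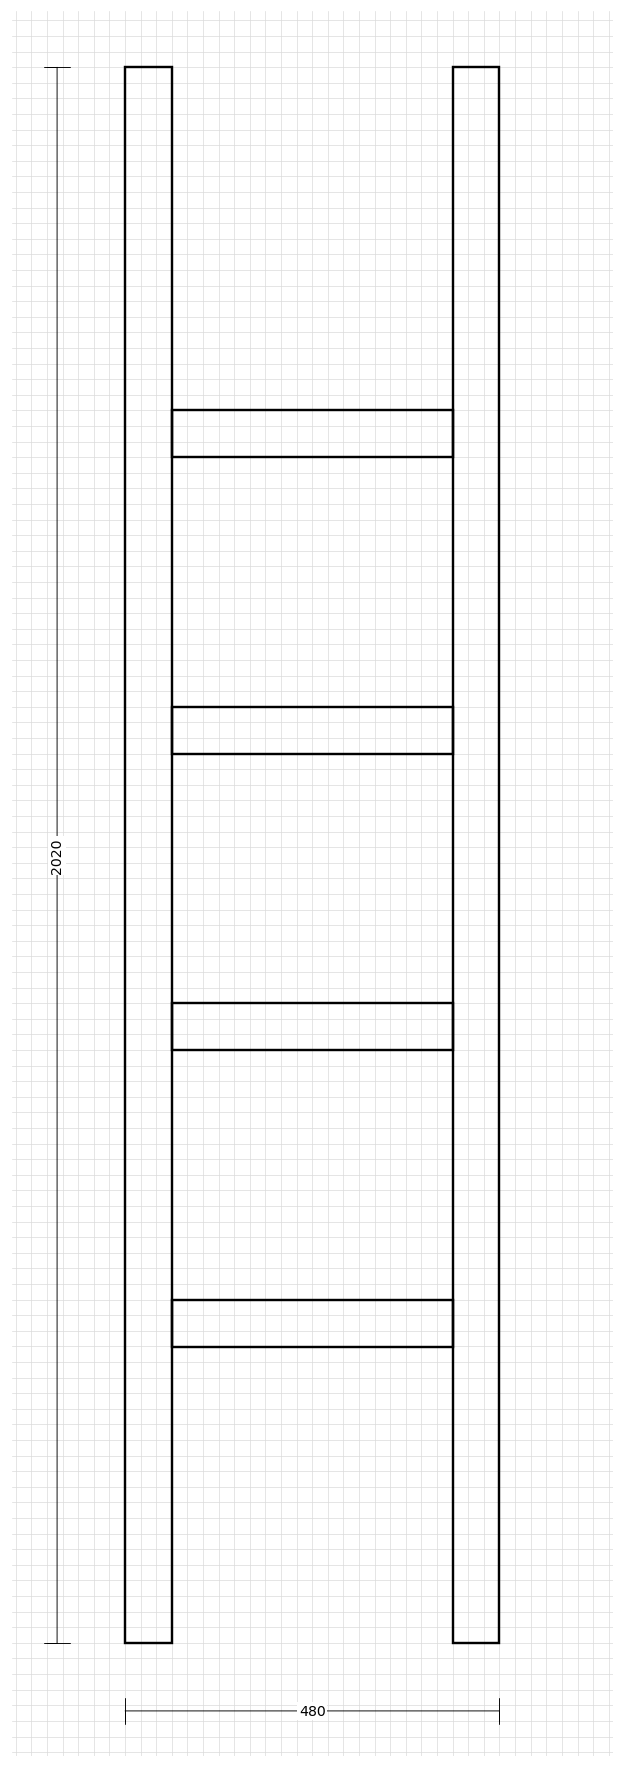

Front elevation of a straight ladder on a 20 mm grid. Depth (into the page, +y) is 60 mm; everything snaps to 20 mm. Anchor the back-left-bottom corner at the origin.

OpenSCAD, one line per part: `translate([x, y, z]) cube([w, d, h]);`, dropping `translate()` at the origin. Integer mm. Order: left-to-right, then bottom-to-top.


cube([60, 60, 2020]);
translate([60, 0, 380]) cube([360, 60, 60]);
translate([60, 0, 760]) cube([360, 60, 60]);
translate([60, 0, 1140]) cube([360, 60, 60]);
translate([60, 0, 1520]) cube([360, 60, 60]);
translate([420, 0, 0]) cube([60, 60, 2020]);


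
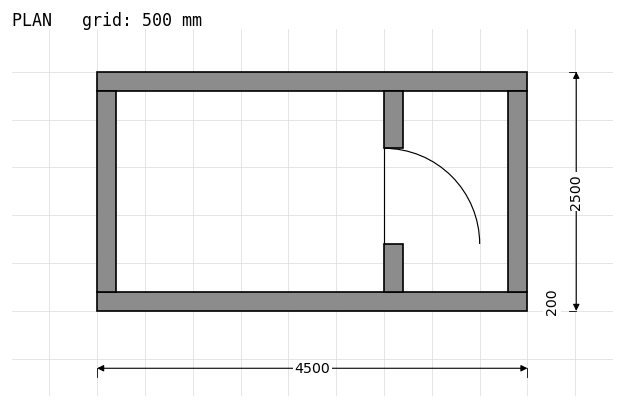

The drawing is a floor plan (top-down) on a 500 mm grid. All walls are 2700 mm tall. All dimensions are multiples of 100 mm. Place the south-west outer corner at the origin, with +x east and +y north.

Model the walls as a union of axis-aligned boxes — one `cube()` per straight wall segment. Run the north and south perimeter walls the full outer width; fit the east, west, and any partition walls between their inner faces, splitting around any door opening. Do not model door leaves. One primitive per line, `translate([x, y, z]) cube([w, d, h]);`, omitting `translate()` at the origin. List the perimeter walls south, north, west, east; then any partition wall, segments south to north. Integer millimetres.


cube([4500, 200, 2700]);
translate([0, 2300, 0]) cube([4500, 200, 2700]);
translate([0, 200, 0]) cube([200, 2100, 2700]);
translate([4300, 200, 0]) cube([200, 2100, 2700]);
translate([3000, 200, 0]) cube([200, 500, 2700]);
translate([3000, 1700, 0]) cube([200, 600, 2700]);


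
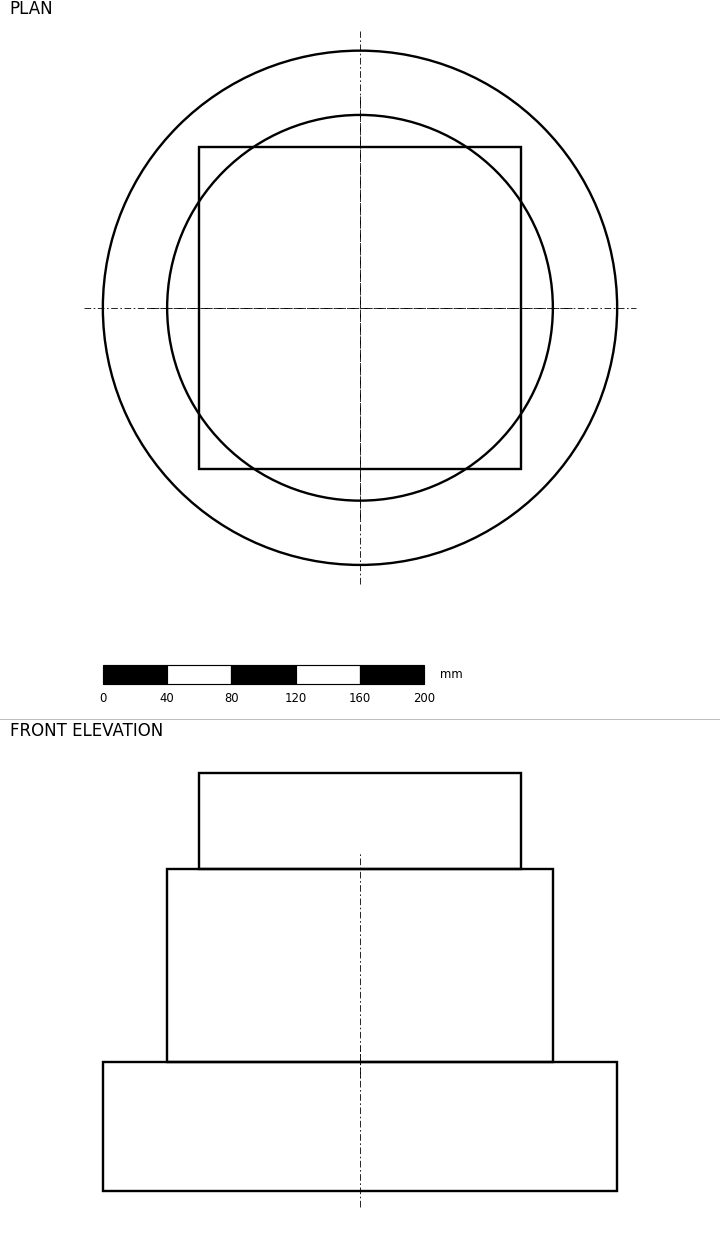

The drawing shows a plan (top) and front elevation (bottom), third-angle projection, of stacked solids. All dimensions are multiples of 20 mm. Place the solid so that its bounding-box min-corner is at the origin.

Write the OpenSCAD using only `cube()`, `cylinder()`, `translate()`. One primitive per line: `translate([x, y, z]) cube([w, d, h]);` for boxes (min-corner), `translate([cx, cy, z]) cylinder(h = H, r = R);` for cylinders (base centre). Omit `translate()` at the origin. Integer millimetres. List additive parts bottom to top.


translate([160, 160, 0]) cylinder(h = 80, r = 160);
translate([160, 160, 80]) cylinder(h = 120, r = 120);
translate([60, 60, 200]) cube([200, 200, 60]);
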